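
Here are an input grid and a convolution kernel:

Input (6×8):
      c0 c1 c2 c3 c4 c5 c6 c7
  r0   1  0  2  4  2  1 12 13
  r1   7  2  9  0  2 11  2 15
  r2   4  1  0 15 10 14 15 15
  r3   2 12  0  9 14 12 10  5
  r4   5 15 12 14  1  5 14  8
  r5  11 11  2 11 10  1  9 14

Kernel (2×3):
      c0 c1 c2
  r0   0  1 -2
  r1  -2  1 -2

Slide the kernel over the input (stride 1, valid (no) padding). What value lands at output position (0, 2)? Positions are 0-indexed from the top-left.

-22

The receptive field on the input at this output position is [2 4 2 / 9 0 2]. Elementwise product with the kernel and sum: 4·1 + 2·-2 + 9·-2 + 0·1 + 2·-2.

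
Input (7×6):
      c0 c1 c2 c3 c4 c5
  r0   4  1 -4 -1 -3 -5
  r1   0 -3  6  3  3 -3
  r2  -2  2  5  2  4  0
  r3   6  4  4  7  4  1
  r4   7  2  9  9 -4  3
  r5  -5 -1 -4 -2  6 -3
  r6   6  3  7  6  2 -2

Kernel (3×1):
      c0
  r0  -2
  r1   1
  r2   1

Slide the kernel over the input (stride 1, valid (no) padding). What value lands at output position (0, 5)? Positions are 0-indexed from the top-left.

The receptive field on the input at this output position is [-5 / -3 / 0]. Elementwise product with the kernel and sum: -5·-2 + -3·1 + 0·1.

7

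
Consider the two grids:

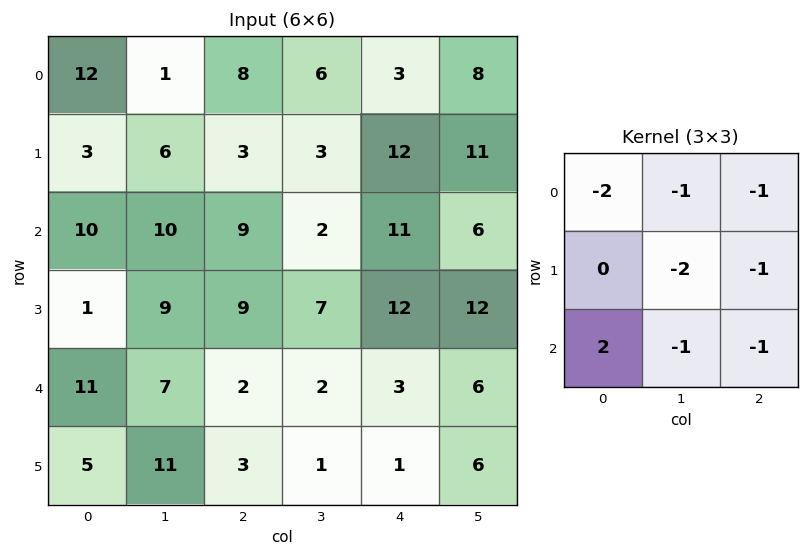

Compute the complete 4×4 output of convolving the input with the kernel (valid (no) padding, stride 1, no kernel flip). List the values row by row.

-47 -16 -38 -71
-60 -36 -37 -67
-53 -46 -58 -62
-40 -22 -40 -55

Output[0,0]: The receptive field on the input at this output position is [12 1 8 / 3 6 3 / 10 10 9]. Elementwise product with the kernel and sum: 12·-2 + 1·-1 + 8·-1 + 6·-2 + 3·-1 + 10·2 + 10·-1 + 9·-1.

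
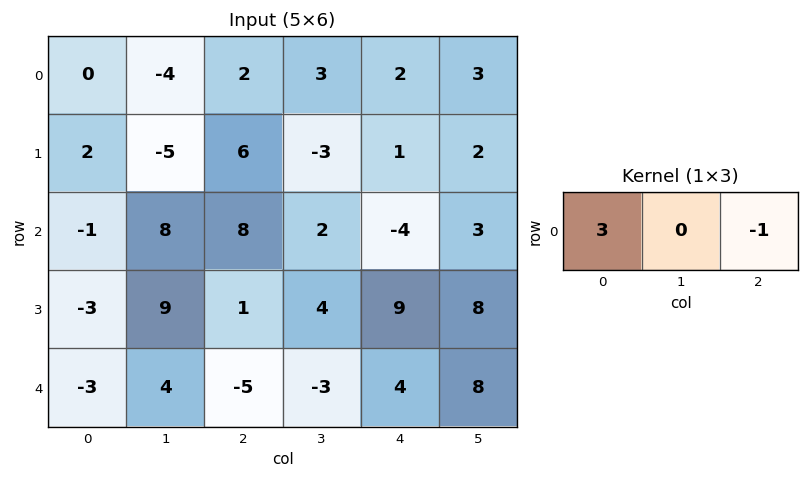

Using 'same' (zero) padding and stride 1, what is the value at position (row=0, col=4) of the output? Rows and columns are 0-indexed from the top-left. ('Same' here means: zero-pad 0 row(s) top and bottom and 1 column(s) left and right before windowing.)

6

The receptive field on the zero-padded input at this output position is [3 2 3]. Elementwise product with the kernel and sum: 3·3 + 3·-1.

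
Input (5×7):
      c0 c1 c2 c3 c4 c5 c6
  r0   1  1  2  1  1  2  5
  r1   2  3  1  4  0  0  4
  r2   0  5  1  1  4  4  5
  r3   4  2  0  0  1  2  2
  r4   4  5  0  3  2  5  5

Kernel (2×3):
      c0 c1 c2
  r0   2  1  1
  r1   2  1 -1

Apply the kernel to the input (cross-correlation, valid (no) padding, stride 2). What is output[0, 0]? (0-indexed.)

11

The receptive field on the input at this output position is [1 1 2 / 2 3 1]. Elementwise product with the kernel and sum: 1·2 + 1·1 + 2·1 + 2·2 + 3·1 + 1·-1.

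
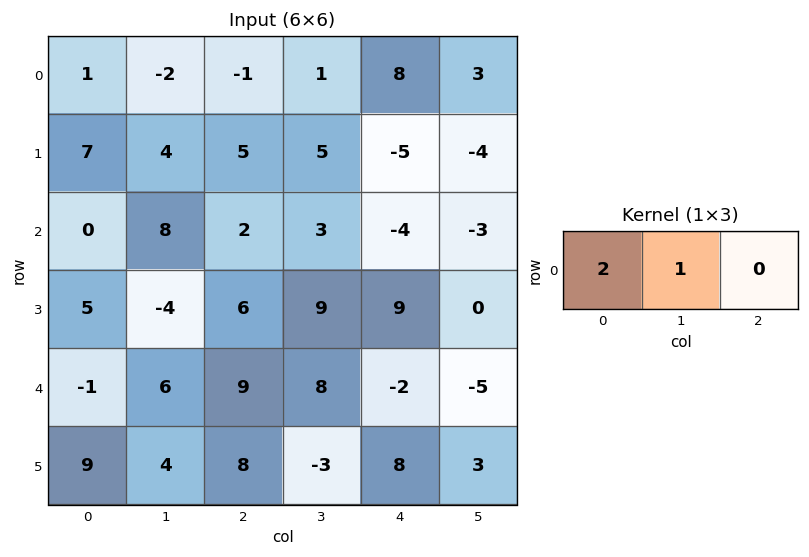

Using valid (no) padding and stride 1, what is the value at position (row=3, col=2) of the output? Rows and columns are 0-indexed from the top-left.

21

The receptive field on the input at this output position is [6 9 9]. Elementwise product with the kernel and sum: 6·2 + 9·1.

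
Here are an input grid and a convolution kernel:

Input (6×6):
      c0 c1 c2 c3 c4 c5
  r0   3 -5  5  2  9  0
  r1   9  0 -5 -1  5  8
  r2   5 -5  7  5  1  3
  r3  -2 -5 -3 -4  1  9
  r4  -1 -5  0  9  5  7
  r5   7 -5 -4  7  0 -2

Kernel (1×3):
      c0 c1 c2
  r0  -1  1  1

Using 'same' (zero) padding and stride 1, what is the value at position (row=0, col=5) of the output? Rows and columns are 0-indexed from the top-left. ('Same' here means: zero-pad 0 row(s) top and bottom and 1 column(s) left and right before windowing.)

-9

The receptive field on the zero-padded input at this output position is [9 0 0]. Elementwise product with the kernel and sum: 9·-1 + 0·1 + 0·1.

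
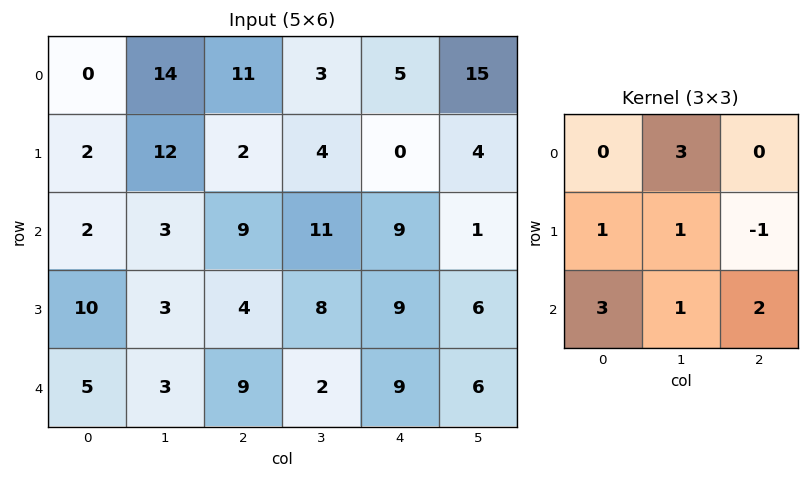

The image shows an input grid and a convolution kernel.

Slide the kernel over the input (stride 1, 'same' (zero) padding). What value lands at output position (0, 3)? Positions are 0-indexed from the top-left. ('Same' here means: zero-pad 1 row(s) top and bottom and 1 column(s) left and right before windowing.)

The receptive field on the zero-padded input at this output position is [0 0 0 / 11 3 5 / 2 4 0]. Elementwise product with the kernel and sum: 0·3 + 11·1 + 3·1 + 5·-1 + 2·3 + 4·1 + 0·2.

19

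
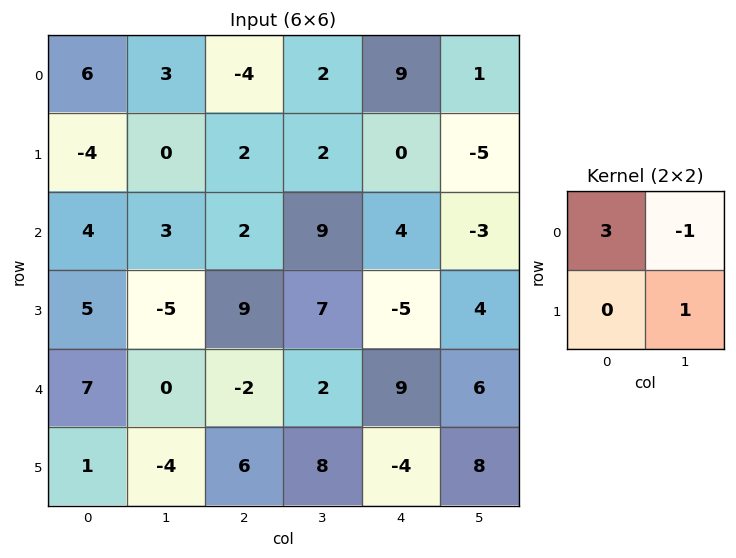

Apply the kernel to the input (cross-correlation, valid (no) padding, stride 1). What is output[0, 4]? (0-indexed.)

The receptive field on the input at this output position is [9 1 / 0 -5]. Elementwise product with the kernel and sum: 9·3 + 1·-1 + -5·1.

21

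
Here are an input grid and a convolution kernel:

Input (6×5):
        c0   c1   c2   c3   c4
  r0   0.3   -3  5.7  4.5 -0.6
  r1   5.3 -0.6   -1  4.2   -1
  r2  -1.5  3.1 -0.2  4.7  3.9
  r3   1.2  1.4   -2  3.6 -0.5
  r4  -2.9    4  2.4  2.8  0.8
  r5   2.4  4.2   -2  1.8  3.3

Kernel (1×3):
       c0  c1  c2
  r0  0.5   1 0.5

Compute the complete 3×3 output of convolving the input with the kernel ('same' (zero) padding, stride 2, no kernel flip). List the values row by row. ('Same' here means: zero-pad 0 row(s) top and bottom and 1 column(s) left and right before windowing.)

Output[0,0]: The receptive field on the zero-padded input at this output position is [0 0.3 -3]. Elementwise product with the kernel and sum: 0·0.5 + 0.3·1 + -3·0.5.
Output[0,1]: The receptive field on the zero-padded input at this output position is [-3 5.7 4.5]. Elementwise product with the kernel and sum: -3·0.5 + 5.7·1 + 4.5·0.5.

-1.2 6.45 1.65
0.05 3.7 6.25
-0.9 5.8 2.2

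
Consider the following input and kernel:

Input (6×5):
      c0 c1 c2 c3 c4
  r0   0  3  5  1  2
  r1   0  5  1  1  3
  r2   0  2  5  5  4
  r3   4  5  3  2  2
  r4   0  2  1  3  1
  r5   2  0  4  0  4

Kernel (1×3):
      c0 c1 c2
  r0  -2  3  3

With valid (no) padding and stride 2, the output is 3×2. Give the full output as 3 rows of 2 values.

24 -1
21 17
9 10

Output[0,0]: The receptive field on the input at this output position is [0 3 5]. Elementwise product with the kernel and sum: 0·-2 + 3·3 + 5·3.
Output[0,1]: The receptive field on the input at this output position is [5 1 2]. Elementwise product with the kernel and sum: 5·-2 + 1·3 + 2·3.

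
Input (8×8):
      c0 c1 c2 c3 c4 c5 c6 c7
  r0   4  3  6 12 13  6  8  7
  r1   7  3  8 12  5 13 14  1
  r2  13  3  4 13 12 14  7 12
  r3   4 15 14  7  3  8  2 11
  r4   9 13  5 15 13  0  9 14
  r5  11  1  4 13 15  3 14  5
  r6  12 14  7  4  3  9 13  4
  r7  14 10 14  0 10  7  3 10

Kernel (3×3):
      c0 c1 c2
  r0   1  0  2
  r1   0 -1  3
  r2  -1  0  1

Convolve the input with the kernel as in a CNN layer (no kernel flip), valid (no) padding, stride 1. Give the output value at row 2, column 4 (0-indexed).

20

The receptive field on the input at this output position is [12 14 7 / 3 8 2 / 13 0 9]. Elementwise product with the kernel and sum: 12·1 + 7·2 + 8·-1 + 2·3 + 13·-1 + 9·1.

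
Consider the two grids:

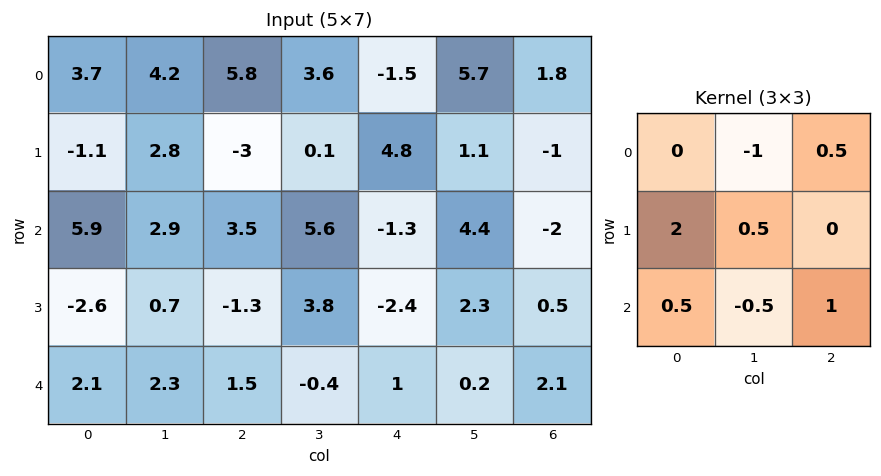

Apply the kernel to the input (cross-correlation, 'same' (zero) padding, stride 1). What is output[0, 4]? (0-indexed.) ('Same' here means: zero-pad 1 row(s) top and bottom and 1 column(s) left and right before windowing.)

5.2

The receptive field on the zero-padded input at this output position is [0 0 0 / 3.6 -1.5 5.7 / 0.1 4.8 1.1]. Elementwise product with the kernel and sum: 0·-1 + 0·0.5 + 3.6·2 + -1.5·0.5 + 0.1·0.5 + 4.8·-0.5 + 1.1·1.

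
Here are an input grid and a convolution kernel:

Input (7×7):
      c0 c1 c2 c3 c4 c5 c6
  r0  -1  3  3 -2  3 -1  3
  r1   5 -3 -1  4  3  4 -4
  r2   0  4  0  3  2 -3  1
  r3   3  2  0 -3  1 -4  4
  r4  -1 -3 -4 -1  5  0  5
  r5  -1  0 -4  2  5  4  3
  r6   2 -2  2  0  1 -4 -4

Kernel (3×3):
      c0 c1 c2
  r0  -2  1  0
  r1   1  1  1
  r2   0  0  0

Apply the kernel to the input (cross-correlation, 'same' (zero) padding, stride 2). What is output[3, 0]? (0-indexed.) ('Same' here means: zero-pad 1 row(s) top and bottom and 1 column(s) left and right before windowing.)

The receptive field on the zero-padded input at this output position is [0 -1 0 / 0 2 -2 / 0 0 0]. Elementwise product with the kernel and sum: 0·-2 + -1·1 + 0·1 + 2·1 + -2·1.

-1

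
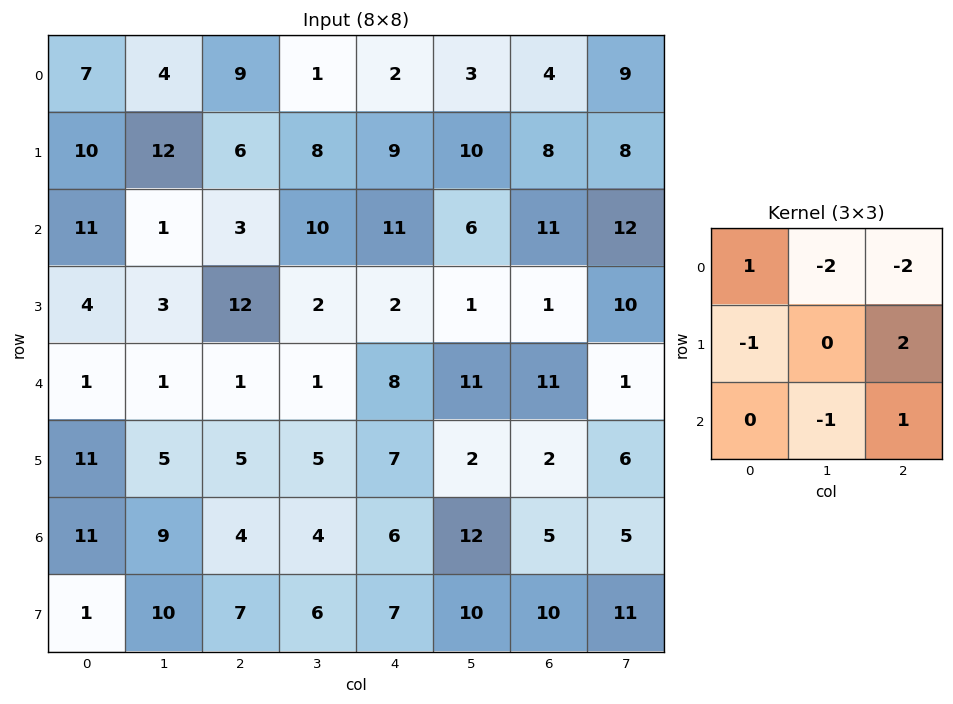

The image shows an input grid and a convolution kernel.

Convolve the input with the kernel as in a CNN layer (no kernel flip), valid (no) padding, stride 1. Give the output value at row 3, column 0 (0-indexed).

-25

The receptive field on the input at this output position is [4 3 12 / 1 1 1 / 11 5 5]. Elementwise product with the kernel and sum: 4·1 + 3·-2 + 12·-2 + 1·-1 + 1·2 + 5·-1 + 5·1.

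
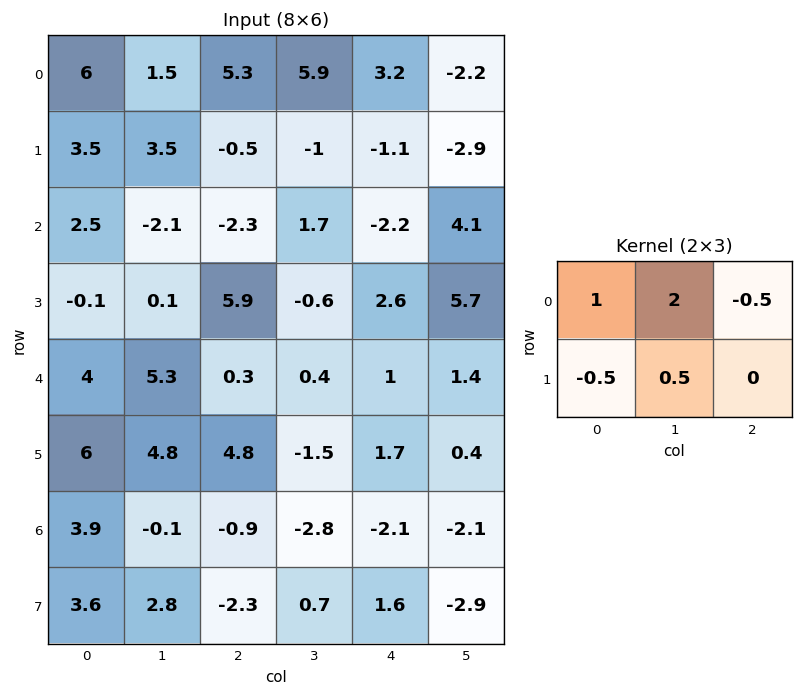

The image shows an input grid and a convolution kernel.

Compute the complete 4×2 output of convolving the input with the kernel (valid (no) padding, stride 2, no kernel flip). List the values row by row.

6.35 15.25
-0.45 -1.05
13.85 -2.55
3.75 -3.95

Output[0,0]: The receptive field on the input at this output position is [6 1.5 5.3 / 3.5 3.5 -0.5]. Elementwise product with the kernel and sum: 6·1 + 1.5·2 + 5.3·-0.5 + 3.5·-0.5 + 3.5·0.5.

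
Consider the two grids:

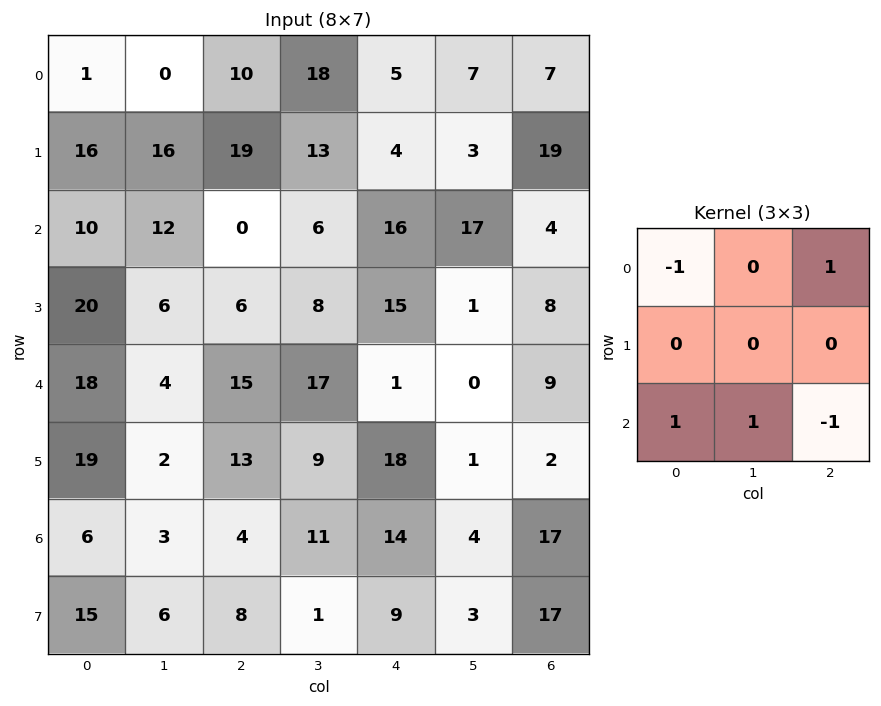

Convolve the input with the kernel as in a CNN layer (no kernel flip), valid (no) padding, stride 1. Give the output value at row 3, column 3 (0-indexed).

The receptive field on the input at this output position is [8 15 1 / 17 1 0 / 9 18 1]. Elementwise product with the kernel and sum: 8·-1 + 1·1 + 9·1 + 18·1 + 1·-1.

19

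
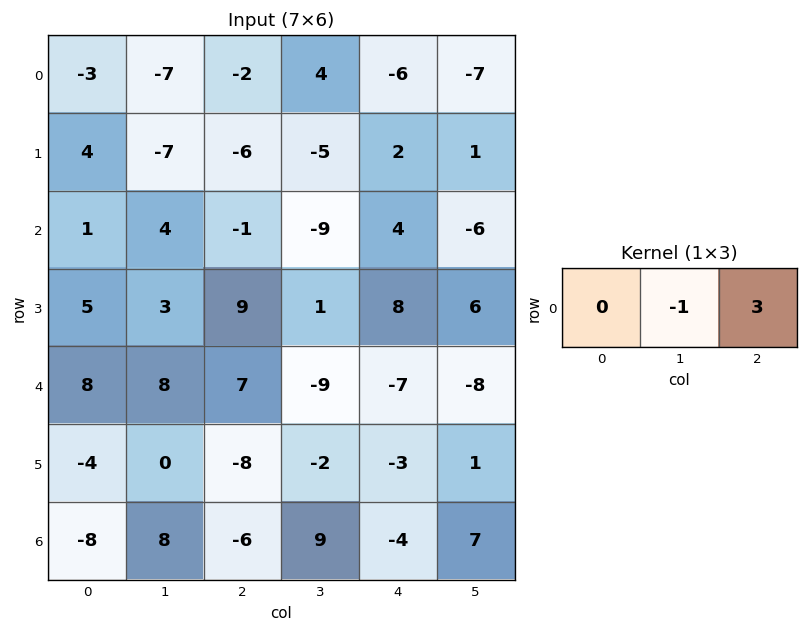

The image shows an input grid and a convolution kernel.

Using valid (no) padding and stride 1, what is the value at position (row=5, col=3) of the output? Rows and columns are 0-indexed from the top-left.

6

The receptive field on the input at this output position is [-2 -3 1]. Elementwise product with the kernel and sum: -3·-1 + 1·3.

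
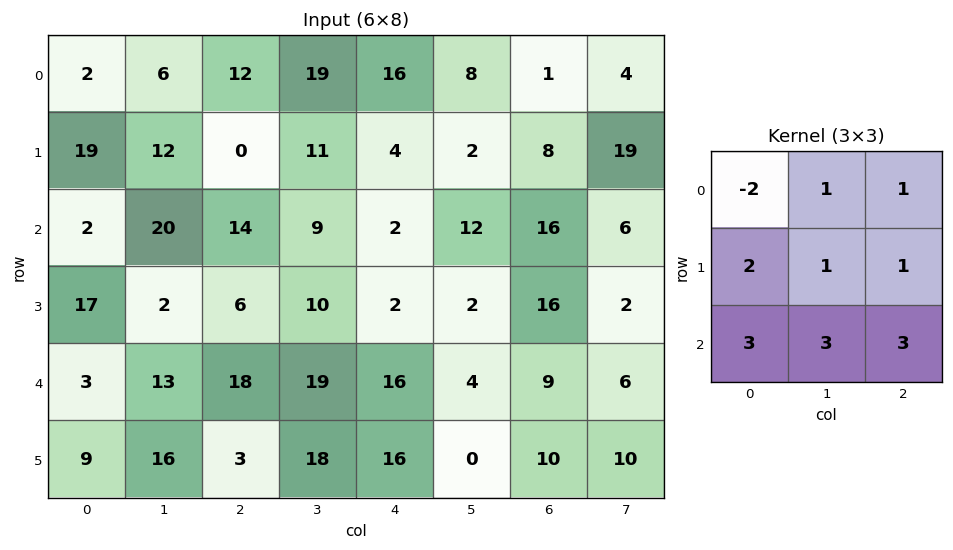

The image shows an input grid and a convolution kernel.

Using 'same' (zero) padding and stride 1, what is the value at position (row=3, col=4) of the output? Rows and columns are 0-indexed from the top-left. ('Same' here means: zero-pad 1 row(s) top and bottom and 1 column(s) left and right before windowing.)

The receptive field on the zero-padded input at this output position is [9 2 12 / 10 2 2 / 19 16 4]. Elementwise product with the kernel and sum: 9·-2 + 2·1 + 12·1 + 10·2 + 2·1 + 2·1 + 19·3 + 16·3 + 4·3.

137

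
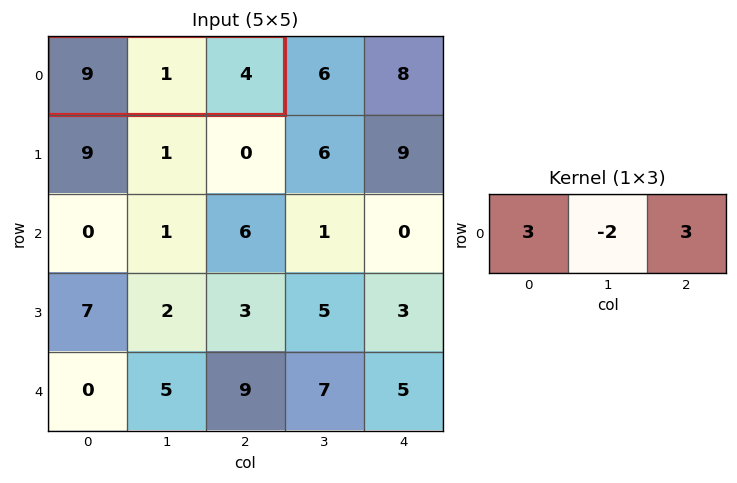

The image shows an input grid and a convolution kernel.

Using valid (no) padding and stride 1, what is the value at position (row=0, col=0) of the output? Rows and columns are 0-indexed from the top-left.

37

The receptive field on the input at this output position is [9 1 4]. Elementwise product with the kernel and sum: 9·3 + 1·-2 + 4·3.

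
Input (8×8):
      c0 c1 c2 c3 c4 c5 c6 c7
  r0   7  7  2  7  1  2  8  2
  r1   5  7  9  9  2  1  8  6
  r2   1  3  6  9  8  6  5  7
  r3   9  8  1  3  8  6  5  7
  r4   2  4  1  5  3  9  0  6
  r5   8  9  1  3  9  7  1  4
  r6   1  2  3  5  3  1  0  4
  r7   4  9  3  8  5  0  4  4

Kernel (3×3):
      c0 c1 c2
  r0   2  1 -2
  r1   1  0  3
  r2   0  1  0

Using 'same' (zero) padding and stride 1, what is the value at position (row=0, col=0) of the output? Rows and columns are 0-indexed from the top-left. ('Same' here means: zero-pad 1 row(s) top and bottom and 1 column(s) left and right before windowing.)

26

The receptive field on the zero-padded input at this output position is [0 0 0 / 0 7 7 / 0 5 7]. Elementwise product with the kernel and sum: 0·2 + 0·1 + 0·-2 + 0·1 + 7·3 + 5·1.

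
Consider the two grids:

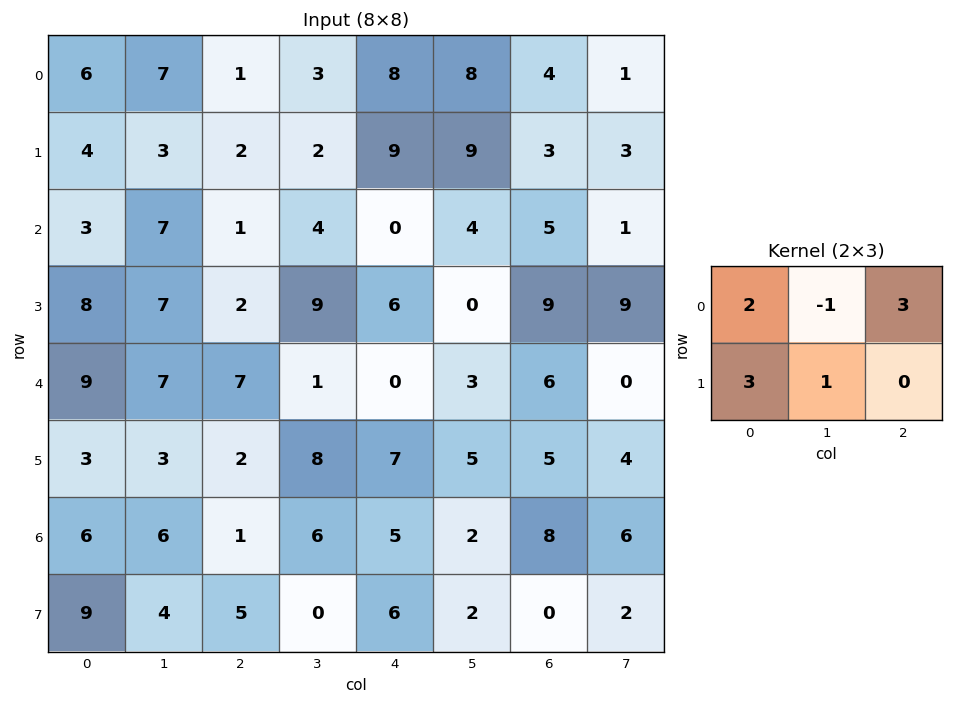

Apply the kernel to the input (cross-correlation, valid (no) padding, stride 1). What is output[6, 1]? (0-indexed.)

46

The receptive field on the input at this output position is [6 1 6 / 4 5 0]. Elementwise product with the kernel and sum: 6·2 + 1·-1 + 6·3 + 4·3 + 5·1.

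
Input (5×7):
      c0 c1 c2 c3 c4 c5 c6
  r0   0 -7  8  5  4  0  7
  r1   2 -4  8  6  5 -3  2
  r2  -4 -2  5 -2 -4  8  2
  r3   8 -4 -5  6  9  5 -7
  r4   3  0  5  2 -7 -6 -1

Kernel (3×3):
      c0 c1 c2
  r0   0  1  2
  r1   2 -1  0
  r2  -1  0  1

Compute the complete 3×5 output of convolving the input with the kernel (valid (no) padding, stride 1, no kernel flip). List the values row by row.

26 2 14 21 33
-7 21 42 -2 -31
30 0 -38 7 31

Output[0,0]: The receptive field on the input at this output position is [0 -7 8 / 2 -4 8 / -4 -2 5]. Elementwise product with the kernel and sum: -7·1 + 8·2 + 2·2 + -4·-1 + -4·-1 + 5·1.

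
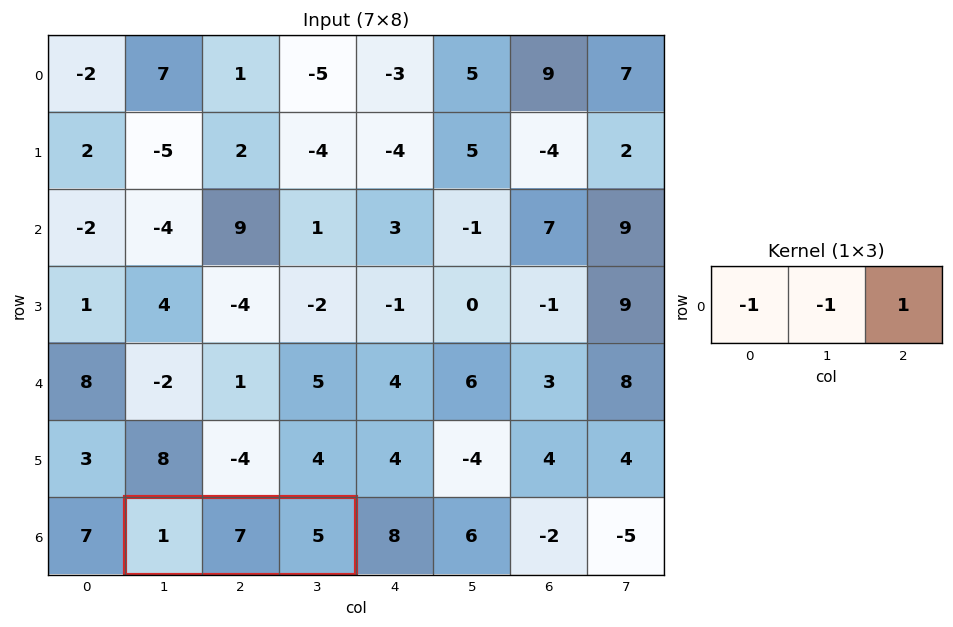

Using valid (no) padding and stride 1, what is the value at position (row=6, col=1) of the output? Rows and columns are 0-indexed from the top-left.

-3

The receptive field on the input at this output position is [1 7 5]. Elementwise product with the kernel and sum: 1·-1 + 7·-1 + 5·1.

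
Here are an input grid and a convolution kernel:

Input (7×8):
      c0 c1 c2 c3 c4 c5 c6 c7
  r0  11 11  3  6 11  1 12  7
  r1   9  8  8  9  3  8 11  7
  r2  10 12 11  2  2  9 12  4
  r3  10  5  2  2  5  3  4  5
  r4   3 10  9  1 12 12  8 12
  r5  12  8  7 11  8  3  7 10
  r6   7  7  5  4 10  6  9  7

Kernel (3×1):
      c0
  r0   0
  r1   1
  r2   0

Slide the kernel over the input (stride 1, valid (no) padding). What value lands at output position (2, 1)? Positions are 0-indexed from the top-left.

5

The receptive field on the input at this output position is [12 / 5 / 10]. Elementwise product with the kernel and sum: 5·1.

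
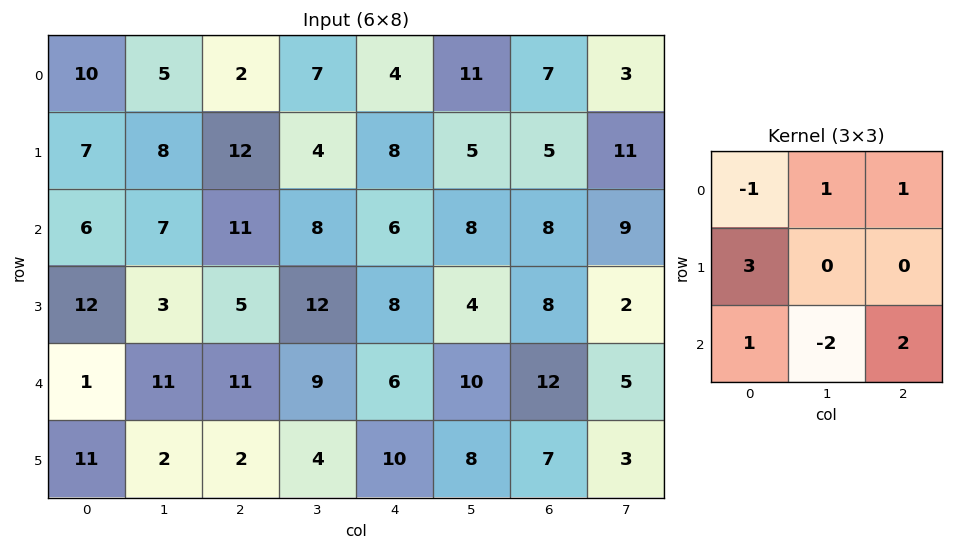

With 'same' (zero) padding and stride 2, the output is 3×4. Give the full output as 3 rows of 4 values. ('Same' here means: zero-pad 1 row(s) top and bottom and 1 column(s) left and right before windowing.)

2 7 19 50
-3 46 37 27
-3 53 27 36

Output[0,0]: The receptive field on the zero-padded input at this output position is [0 0 0 / 0 10 5 / 0 7 8]. Elementwise product with the kernel and sum: 0·-1 + 0·1 + 0·1 + 0·3 + 0·1 + 7·-2 + 8·2.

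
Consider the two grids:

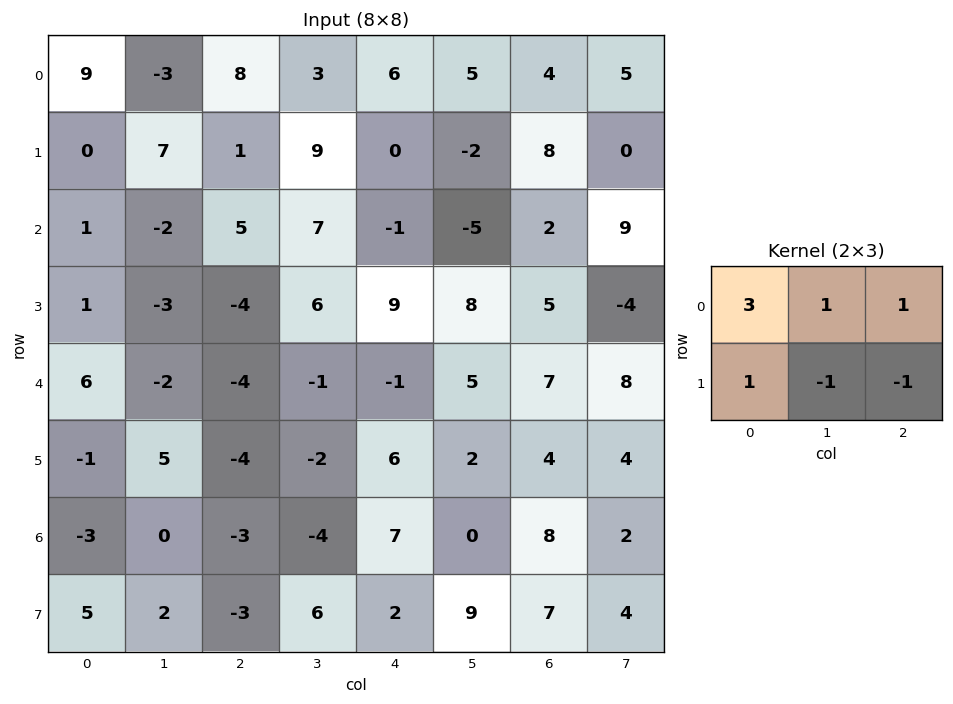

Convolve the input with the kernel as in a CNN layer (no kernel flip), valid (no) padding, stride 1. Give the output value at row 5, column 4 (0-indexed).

23

The receptive field on the input at this output position is [6 2 4 / 7 0 8]. Elementwise product with the kernel and sum: 6·3 + 2·1 + 4·1 + 7·1 + 0·-1 + 8·-1.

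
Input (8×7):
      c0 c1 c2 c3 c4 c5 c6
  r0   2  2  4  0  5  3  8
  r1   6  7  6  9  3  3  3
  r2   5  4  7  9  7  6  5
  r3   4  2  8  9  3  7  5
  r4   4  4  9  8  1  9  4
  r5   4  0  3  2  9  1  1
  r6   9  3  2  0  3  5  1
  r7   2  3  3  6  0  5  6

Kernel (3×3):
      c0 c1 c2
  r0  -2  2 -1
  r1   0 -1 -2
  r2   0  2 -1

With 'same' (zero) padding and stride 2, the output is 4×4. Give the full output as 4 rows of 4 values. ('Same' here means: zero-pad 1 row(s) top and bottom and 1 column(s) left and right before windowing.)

-1 -1 -8 -2
-2 -29 -35 5
2 -18 -21 -6
-6 2 -5 11

Output[0,0]: The receptive field on the zero-padded input at this output position is [0 0 0 / 0 2 2 / 0 6 7]. Elementwise product with the kernel and sum: 0·-2 + 0·2 + 0·-1 + 2·-1 + 2·-2 + 6·2 + 7·-1.
Output[0,1]: The receptive field on the zero-padded input at this output position is [0 0 0 / 2 4 0 / 7 6 9]. Elementwise product with the kernel and sum: 0·-2 + 0·2 + 0·-1 + 4·-1 + 0·-2 + 6·2 + 9·-1.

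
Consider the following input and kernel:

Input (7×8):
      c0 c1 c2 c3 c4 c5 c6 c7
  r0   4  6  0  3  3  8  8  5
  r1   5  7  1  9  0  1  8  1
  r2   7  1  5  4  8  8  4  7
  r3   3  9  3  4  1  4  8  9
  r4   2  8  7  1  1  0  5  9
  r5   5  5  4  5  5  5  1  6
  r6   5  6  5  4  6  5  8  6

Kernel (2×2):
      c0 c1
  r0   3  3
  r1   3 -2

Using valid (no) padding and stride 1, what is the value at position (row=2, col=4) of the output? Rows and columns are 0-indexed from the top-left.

The receptive field on the input at this output position is [8 8 / 1 4]. Elementwise product with the kernel and sum: 8·3 + 8·3 + 1·3 + 4·-2.

43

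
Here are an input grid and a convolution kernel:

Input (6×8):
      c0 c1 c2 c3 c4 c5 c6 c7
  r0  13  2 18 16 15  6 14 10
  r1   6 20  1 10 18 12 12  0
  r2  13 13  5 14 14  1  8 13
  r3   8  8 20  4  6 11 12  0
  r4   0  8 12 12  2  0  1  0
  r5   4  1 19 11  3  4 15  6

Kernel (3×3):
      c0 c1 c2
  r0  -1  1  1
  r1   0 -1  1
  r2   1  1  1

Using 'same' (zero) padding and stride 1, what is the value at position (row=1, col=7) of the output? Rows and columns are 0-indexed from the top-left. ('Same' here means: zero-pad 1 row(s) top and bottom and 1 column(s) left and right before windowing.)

17

The receptive field on the zero-padded input at this output position is [14 10 0 / 12 0 0 / 8 13 0]. Elementwise product with the kernel and sum: 14·-1 + 10·1 + 0·1 + 0·-1 + 0·1 + 8·1 + 13·1 + 0·1.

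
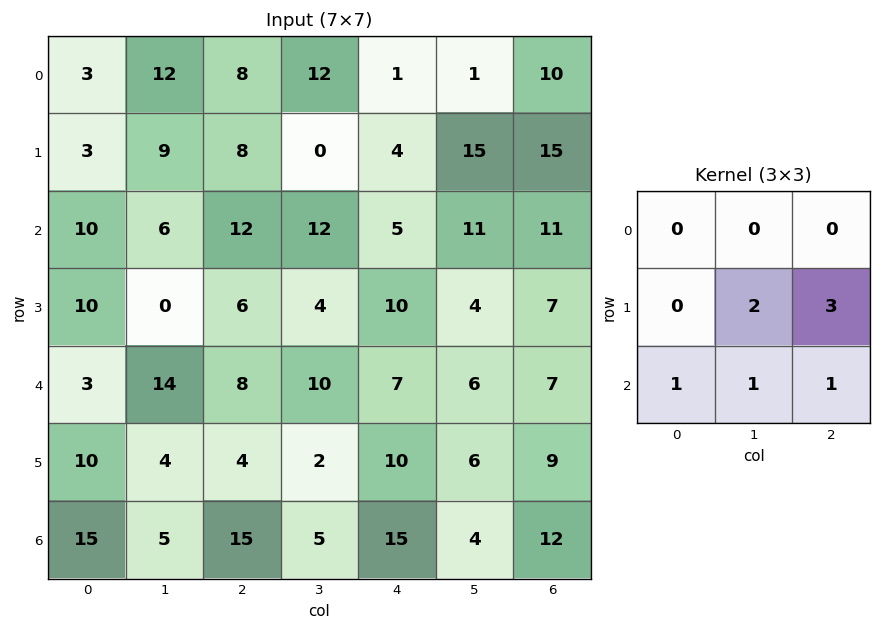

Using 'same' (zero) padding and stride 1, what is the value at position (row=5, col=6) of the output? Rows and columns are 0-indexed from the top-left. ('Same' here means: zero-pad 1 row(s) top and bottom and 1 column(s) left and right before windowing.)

The receptive field on the zero-padded input at this output position is [6 7 0 / 6 9 0 / 4 12 0]. Elementwise product with the kernel and sum: 9·2 + 0·3 + 4·1 + 12·1 + 0·1.

34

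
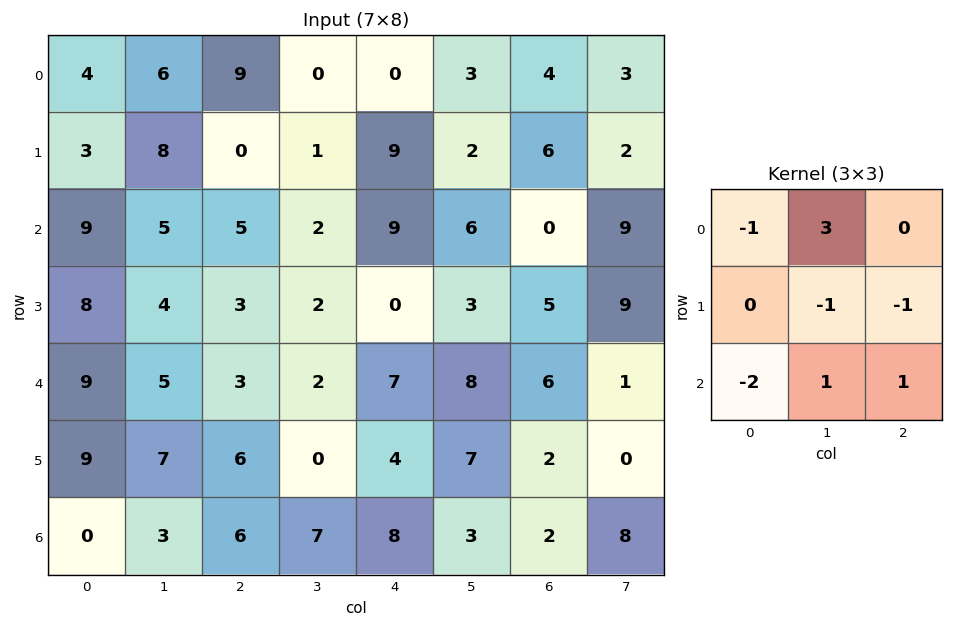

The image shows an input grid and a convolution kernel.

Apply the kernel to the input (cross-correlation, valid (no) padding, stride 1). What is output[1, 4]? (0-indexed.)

-1

The receptive field on the input at this output position is [9 2 6 / 9 6 0 / 0 3 5]. Elementwise product with the kernel and sum: 9·-1 + 2·3 + 6·-1 + 0·-1 + 0·-2 + 3·1 + 5·1.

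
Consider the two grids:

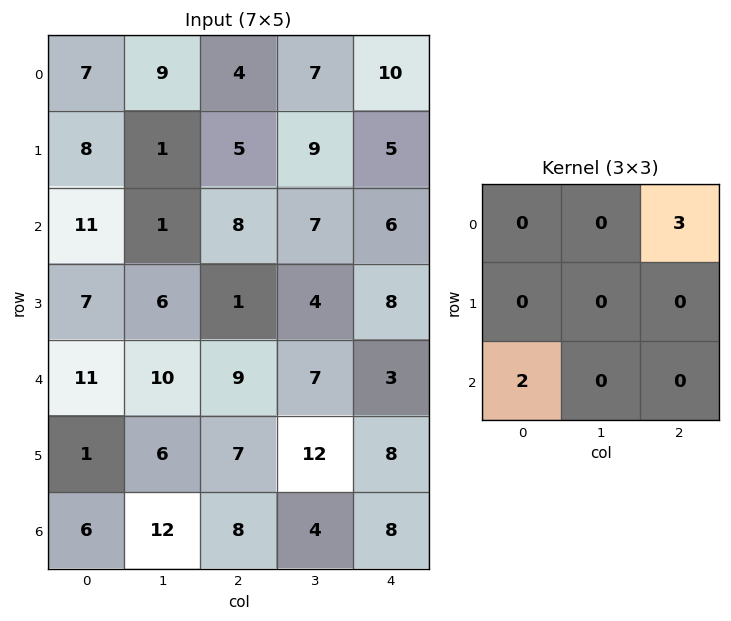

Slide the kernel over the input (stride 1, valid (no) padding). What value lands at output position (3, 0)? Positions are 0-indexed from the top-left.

The receptive field on the input at this output position is [7 6 1 / 11 10 9 / 1 6 7]. Elementwise product with the kernel and sum: 1·3 + 1·2.

5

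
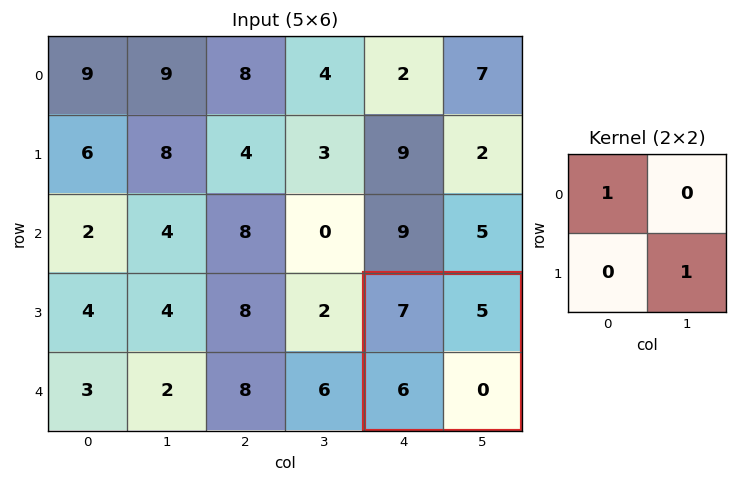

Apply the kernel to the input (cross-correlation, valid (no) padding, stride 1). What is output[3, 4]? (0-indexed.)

7

The receptive field on the input at this output position is [7 5 / 6 0]. Elementwise product with the kernel and sum: 7·1 + 0·1.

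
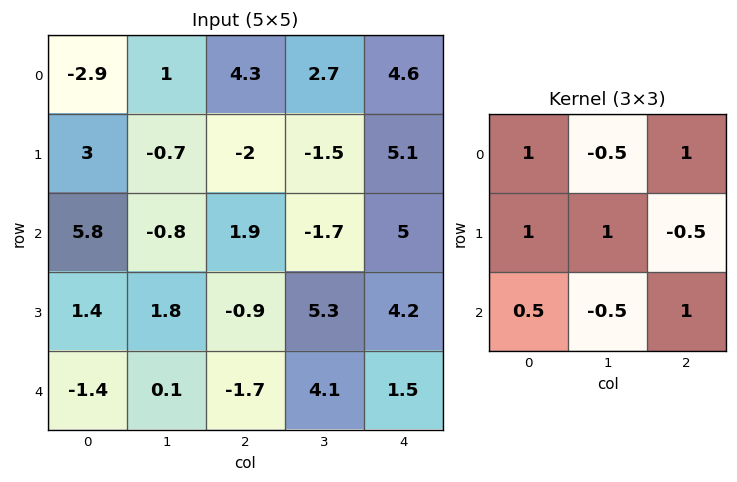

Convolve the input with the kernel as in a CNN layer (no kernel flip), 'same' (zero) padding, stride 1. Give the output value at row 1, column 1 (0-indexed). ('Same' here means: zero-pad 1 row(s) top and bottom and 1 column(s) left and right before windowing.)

The receptive field on the zero-padded input at this output position is [-2.9 1 4.3 / 3 -0.7 -2 / 5.8 -0.8 1.9]. Elementwise product with the kernel and sum: -2.9·1 + 1·-0.5 + 4.3·1 + 3·1 + -0.7·1 + -2·-0.5 + 5.8·0.5 + -0.8·-0.5 + 1.9·1.

9.4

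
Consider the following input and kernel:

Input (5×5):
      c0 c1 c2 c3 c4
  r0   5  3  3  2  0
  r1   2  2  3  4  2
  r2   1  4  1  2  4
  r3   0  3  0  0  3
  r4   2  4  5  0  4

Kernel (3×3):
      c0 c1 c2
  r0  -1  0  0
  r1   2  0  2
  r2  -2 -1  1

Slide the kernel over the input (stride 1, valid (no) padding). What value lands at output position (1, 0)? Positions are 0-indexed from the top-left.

-1

The receptive field on the input at this output position is [2 2 3 / 1 4 1 / 0 3 0]. Elementwise product with the kernel and sum: 2·-1 + 1·2 + 1·2 + 0·-2 + 3·-1 + 0·1.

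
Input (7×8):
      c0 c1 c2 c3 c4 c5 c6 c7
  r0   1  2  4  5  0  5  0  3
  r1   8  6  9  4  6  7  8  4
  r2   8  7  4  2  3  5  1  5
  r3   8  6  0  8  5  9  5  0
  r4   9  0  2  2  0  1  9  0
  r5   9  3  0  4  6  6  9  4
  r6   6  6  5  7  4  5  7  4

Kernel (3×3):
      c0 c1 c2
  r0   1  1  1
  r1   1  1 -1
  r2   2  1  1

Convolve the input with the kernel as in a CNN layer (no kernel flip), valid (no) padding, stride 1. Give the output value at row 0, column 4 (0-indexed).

22

The receptive field on the input at this output position is [0 5 0 / 6 7 8 / 3 5 1]. Elementwise product with the kernel and sum: 0·1 + 5·1 + 0·1 + 6·1 + 7·1 + 8·-1 + 3·2 + 5·1 + 1·1.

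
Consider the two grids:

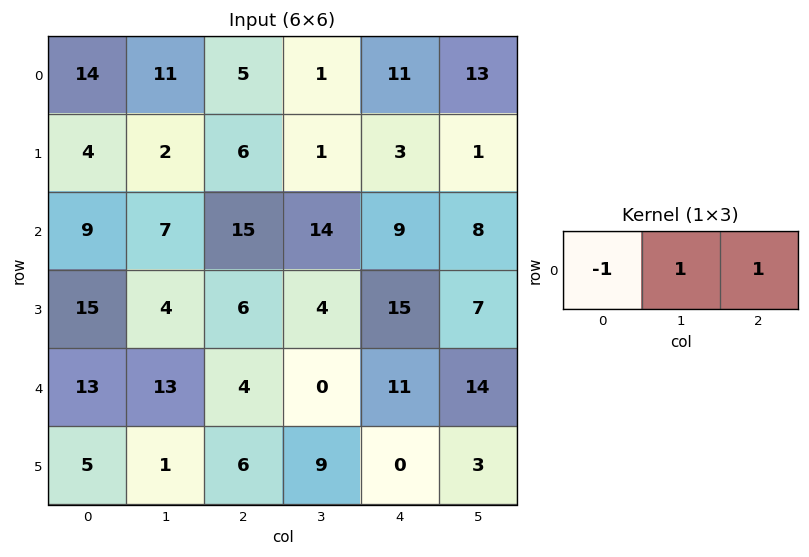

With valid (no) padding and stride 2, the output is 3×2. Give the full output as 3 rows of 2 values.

Output[0,0]: The receptive field on the input at this output position is [14 11 5]. Elementwise product with the kernel and sum: 14·-1 + 11·1 + 5·1.
Output[0,1]: The receptive field on the input at this output position is [5 1 11]. Elementwise product with the kernel and sum: 5·-1 + 1·1 + 11·1.

2 7
13 8
4 7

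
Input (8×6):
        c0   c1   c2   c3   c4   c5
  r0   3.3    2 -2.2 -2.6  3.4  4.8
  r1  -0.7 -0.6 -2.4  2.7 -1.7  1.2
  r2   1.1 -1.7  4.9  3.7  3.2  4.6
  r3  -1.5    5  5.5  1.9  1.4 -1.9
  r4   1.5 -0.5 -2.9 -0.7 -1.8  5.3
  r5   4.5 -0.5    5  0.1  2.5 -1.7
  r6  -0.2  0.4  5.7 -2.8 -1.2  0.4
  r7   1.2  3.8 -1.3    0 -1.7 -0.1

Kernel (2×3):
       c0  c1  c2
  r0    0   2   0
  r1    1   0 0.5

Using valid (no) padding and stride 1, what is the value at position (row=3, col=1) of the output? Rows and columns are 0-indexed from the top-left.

10.15

The receptive field on the input at this output position is [5 5.5 1.9 / -0.5 -2.9 -0.7]. Elementwise product with the kernel and sum: 5.5·2 + -0.5·1 + -0.7·0.5.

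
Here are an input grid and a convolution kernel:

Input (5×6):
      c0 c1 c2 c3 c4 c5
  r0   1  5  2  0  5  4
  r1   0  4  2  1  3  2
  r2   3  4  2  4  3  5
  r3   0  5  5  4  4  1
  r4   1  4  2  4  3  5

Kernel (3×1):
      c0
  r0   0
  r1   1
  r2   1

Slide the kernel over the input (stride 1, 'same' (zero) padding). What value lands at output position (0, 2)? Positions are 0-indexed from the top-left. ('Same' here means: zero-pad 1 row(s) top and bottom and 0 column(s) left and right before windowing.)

The receptive field on the zero-padded input at this output position is [0 / 2 / 2]. Elementwise product with the kernel and sum: 2·1 + 2·1.

4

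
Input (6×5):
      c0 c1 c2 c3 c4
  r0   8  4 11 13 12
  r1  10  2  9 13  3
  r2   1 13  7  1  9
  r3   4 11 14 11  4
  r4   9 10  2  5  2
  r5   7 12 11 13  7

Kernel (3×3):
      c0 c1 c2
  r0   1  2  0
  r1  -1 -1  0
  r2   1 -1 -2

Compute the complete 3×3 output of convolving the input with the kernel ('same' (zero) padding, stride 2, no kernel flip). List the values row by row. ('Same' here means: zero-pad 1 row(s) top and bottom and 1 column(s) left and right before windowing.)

-22 -48 -15
-7 -25 16
-32 2 18

Output[0,0]: The receptive field on the zero-padded input at this output position is [0 0 0 / 0 8 4 / 0 10 2]. Elementwise product with the kernel and sum: 0·1 + 0·2 + 0·-1 + 8·-1 + 0·1 + 10·-1 + 2·-2.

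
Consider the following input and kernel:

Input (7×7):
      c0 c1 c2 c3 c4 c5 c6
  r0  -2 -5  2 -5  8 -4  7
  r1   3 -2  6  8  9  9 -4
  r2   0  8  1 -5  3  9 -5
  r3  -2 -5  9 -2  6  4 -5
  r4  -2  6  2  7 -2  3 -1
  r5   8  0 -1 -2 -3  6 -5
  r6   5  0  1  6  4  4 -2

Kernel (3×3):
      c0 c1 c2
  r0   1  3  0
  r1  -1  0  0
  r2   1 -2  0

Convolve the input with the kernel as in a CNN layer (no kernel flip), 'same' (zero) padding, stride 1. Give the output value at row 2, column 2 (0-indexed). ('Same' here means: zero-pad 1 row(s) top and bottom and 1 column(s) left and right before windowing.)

The receptive field on the zero-padded input at this output position is [-2 6 8 / 8 1 -5 / -5 9 -2]. Elementwise product with the kernel and sum: -2·1 + 6·3 + 8·-1 + -5·1 + 9·-2.

-15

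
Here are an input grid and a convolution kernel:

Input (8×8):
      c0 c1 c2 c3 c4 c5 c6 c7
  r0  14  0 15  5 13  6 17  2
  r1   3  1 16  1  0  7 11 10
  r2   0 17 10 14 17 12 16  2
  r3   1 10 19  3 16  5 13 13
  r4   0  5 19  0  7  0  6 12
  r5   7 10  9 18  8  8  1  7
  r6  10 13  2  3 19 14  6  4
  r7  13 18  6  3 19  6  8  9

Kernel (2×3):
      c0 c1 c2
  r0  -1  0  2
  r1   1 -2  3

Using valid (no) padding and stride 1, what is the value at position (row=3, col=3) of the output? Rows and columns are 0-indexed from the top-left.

-7

The receptive field on the input at this output position is [3 16 5 / 0 7 0]. Elementwise product with the kernel and sum: 3·-1 + 5·2 + 0·1 + 7·-2 + 0·3.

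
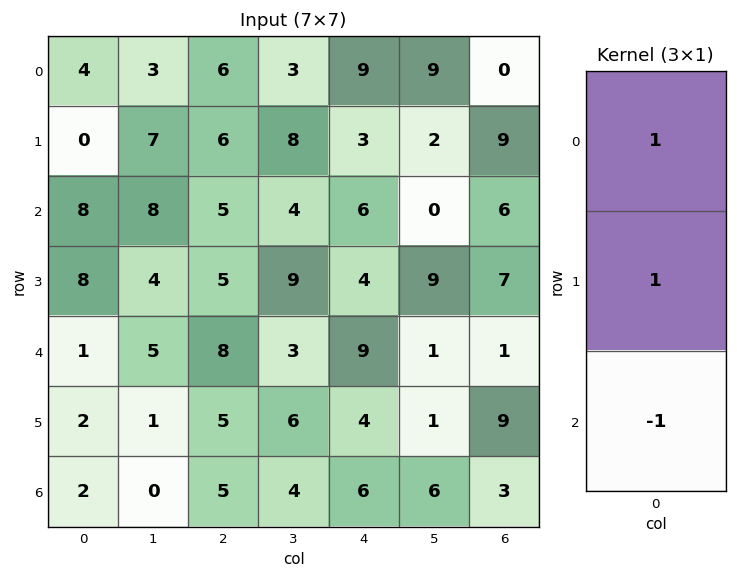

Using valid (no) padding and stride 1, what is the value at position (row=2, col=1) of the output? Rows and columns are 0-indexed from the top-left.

The receptive field on the input at this output position is [8 / 4 / 5]. Elementwise product with the kernel and sum: 8·1 + 4·1 + 5·-1.

7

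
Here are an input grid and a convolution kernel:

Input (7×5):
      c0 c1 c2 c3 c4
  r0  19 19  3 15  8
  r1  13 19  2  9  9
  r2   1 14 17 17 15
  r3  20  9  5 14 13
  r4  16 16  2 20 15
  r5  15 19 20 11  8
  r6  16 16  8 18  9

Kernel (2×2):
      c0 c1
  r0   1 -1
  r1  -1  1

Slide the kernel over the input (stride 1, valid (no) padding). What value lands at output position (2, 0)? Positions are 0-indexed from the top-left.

-24

The receptive field on the input at this output position is [1 14 / 20 9]. Elementwise product with the kernel and sum: 1·1 + 14·-1 + 20·-1 + 9·1.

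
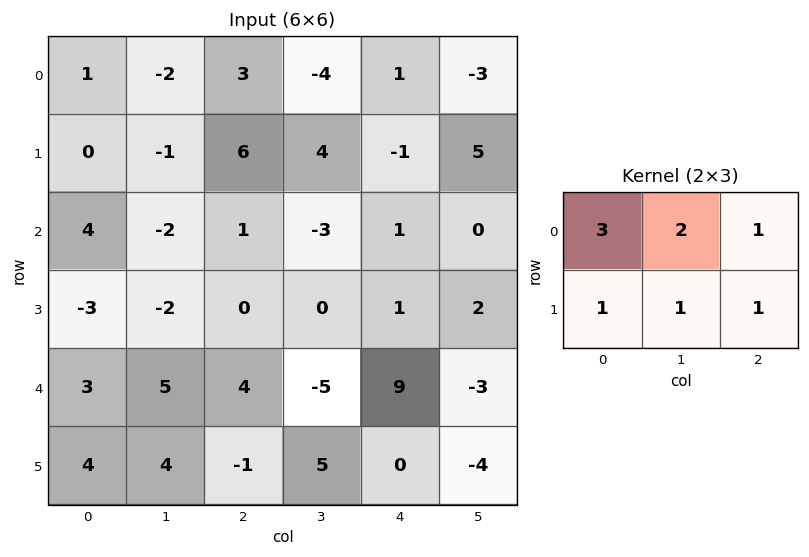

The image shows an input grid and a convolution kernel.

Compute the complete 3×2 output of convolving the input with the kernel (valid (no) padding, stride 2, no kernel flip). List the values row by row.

7 11
4 -1
30 15

Output[0,0]: The receptive field on the input at this output position is [1 -2 3 / 0 -1 6]. Elementwise product with the kernel and sum: 1·3 + -2·2 + 3·1 + 0·1 + -1·1 + 6·1.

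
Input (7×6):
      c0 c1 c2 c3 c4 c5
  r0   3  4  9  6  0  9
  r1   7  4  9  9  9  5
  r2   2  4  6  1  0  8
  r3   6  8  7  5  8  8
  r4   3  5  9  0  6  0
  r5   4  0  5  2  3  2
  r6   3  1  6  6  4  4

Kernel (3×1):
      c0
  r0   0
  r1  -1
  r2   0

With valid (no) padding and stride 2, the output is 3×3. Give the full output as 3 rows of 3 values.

Output[0,0]: The receptive field on the input at this output position is [3 / 7 / 2]. Elementwise product with the kernel and sum: 7·-1.
Output[0,1]: The receptive field on the input at this output position is [9 / 9 / 6]. Elementwise product with the kernel and sum: 9·-1.

-7 -9 -9
-6 -7 -8
-4 -5 -3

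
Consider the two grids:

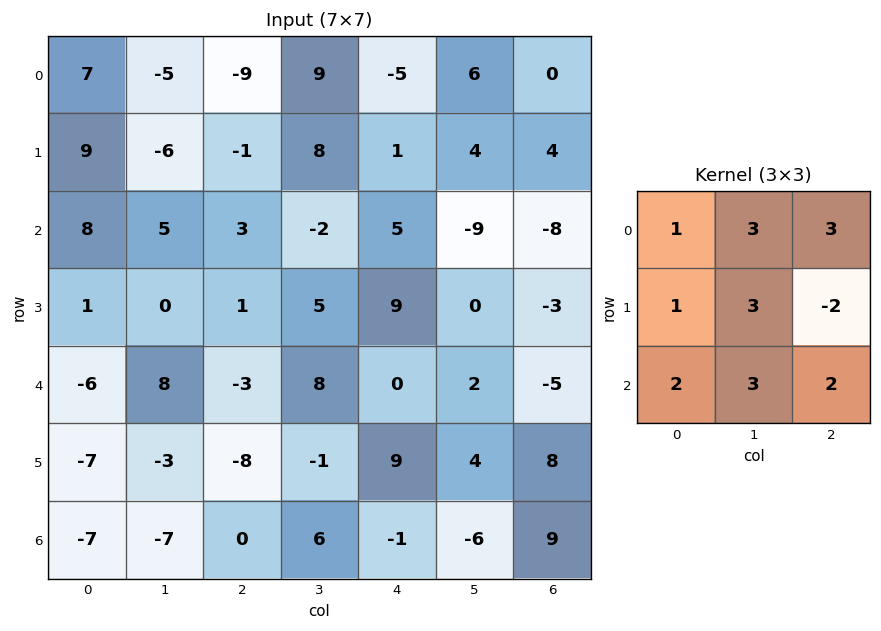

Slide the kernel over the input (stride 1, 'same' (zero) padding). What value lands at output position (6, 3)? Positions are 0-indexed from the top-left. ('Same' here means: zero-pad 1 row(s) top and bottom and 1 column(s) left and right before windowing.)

The receptive field on the zero-padded input at this output position is [-8 -1 9 / 0 6 -1 / 0 0 0]. Elementwise product with the kernel and sum: -8·1 + -1·3 + 9·3 + 0·1 + 6·3 + -1·-2 + 0·2 + 0·3 + 0·2.

36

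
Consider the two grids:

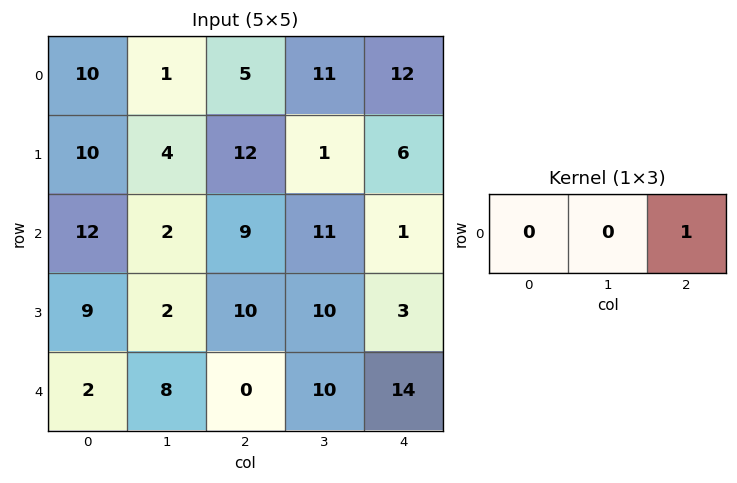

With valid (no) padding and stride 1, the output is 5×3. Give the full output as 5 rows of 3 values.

Output[0,0]: The receptive field on the input at this output position is [10 1 5]. Elementwise product with the kernel and sum: 5·1.

5 11 12
12 1 6
9 11 1
10 10 3
0 10 14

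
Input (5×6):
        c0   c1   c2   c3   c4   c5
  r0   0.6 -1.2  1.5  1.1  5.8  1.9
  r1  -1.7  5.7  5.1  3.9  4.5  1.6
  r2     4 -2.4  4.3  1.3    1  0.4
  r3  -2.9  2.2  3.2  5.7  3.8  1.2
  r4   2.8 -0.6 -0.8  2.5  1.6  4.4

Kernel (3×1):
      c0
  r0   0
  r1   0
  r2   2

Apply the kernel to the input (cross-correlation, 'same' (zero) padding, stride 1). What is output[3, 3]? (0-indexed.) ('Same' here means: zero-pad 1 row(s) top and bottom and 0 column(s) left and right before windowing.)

5

The receptive field on the zero-padded input at this output position is [1.3 / 5.7 / 2.5]. Elementwise product with the kernel and sum: 2.5·2.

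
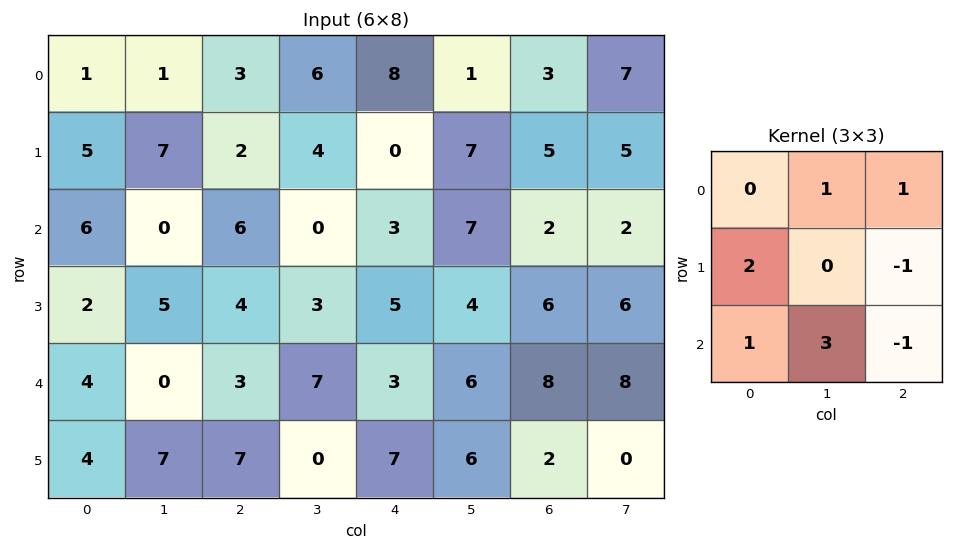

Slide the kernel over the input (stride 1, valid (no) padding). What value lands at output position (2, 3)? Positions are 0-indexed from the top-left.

The receptive field on the input at this output position is [0 3 7 / 3 5 4 / 7 3 6]. Elementwise product with the kernel and sum: 3·1 + 7·1 + 3·2 + 4·-1 + 7·1 + 3·3 + 6·-1.

22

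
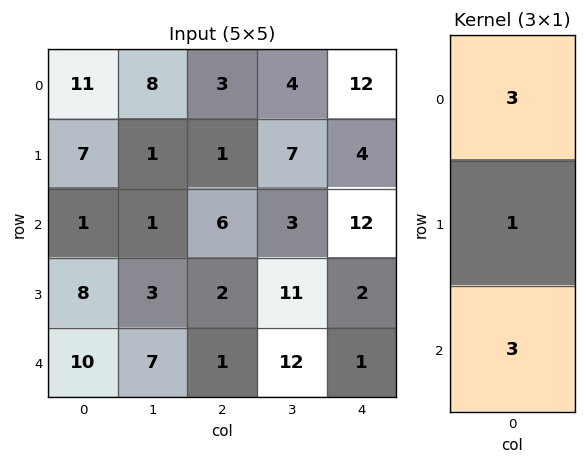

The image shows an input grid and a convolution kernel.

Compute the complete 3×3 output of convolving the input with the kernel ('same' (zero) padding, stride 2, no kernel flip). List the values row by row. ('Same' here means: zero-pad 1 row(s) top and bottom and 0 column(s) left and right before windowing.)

Output[0,0]: The receptive field on the zero-padded input at this output position is [0 / 11 / 7]. Elementwise product with the kernel and sum: 0·3 + 11·1 + 7·3.

32 6 24
46 15 30
34 7 7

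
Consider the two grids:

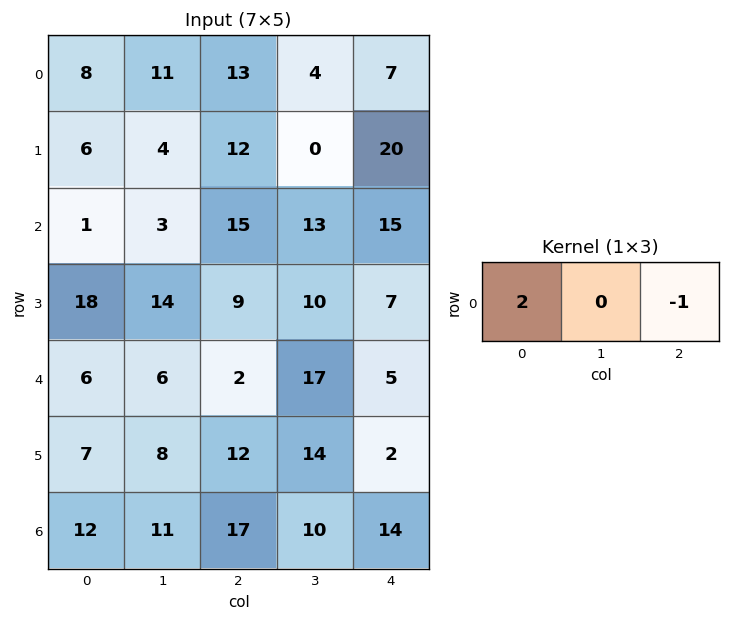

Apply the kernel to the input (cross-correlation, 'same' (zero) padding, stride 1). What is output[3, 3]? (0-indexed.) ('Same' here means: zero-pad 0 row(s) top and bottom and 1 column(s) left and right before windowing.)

The receptive field on the zero-padded input at this output position is [9 10 7]. Elementwise product with the kernel and sum: 9·2 + 7·-1.

11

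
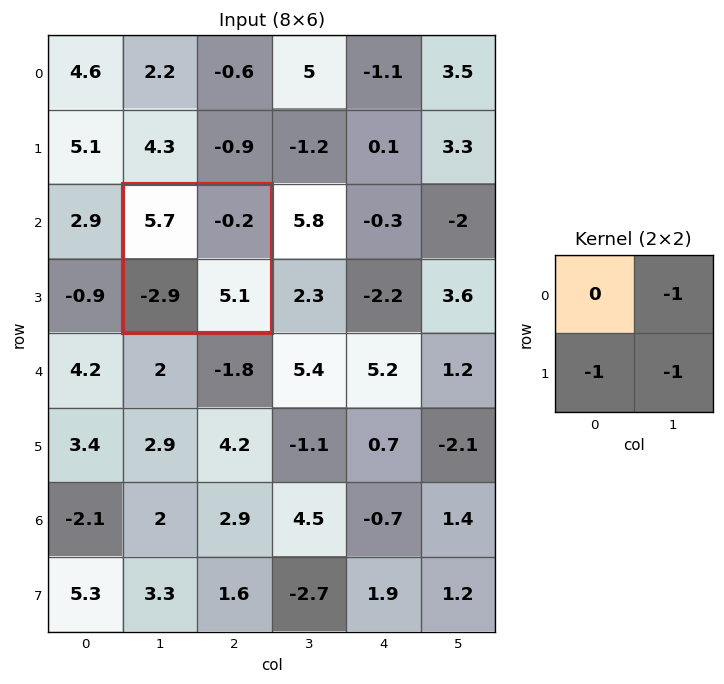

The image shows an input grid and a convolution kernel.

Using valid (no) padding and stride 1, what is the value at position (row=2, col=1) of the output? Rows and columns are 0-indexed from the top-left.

-2

The receptive field on the input at this output position is [5.7 -0.2 / -2.9 5.1]. Elementwise product with the kernel and sum: -0.2·-1 + -2.9·-1 + 5.1·-1.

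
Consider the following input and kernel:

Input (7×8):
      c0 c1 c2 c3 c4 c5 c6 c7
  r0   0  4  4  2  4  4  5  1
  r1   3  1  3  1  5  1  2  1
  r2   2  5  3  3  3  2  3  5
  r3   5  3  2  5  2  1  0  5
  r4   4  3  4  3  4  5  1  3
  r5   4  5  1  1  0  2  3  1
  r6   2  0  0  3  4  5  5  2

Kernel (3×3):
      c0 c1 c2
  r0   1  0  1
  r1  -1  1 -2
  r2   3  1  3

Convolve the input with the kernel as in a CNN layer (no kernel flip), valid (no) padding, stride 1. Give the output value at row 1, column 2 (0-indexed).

19

The receptive field on the input at this output position is [3 1 5 / 3 3 3 / 2 5 2]. Elementwise product with the kernel and sum: 3·1 + 5·1 + 3·-1 + 3·1 + 3·-2 + 2·3 + 5·1 + 2·3.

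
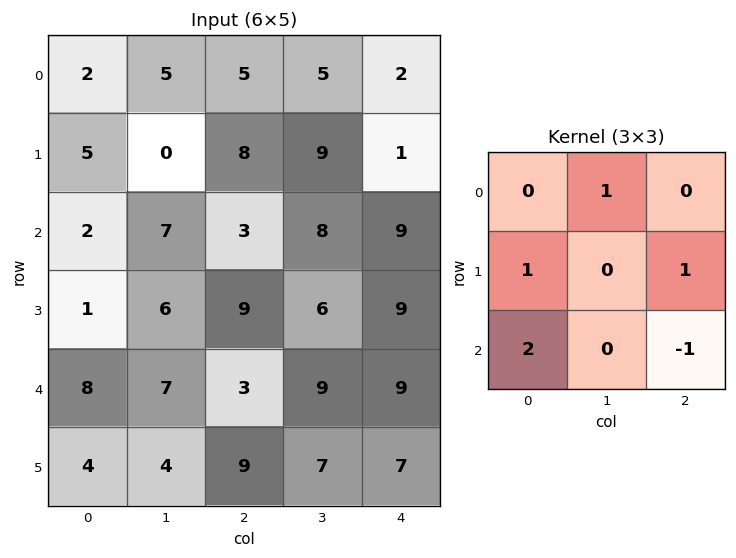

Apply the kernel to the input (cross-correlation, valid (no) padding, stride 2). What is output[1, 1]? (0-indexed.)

23

The receptive field on the input at this output position is [3 8 9 / 9 6 9 / 3 9 9]. Elementwise product with the kernel and sum: 8·1 + 9·1 + 9·1 + 3·2 + 9·-1.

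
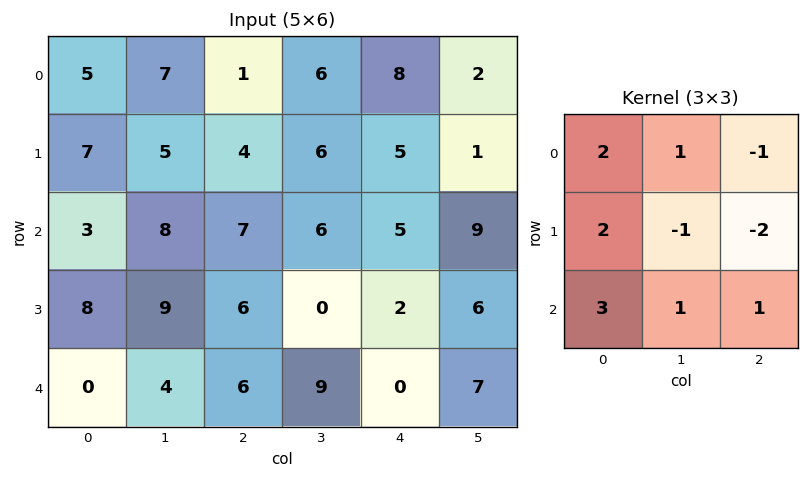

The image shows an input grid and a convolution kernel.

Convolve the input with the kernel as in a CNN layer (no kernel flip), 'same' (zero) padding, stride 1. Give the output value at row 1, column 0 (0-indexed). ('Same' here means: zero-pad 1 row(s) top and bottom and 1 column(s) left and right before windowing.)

-8

The receptive field on the zero-padded input at this output position is [0 5 7 / 0 7 5 / 0 3 8]. Elementwise product with the kernel and sum: 0·2 + 5·1 + 7·-1 + 0·2 + 7·-1 + 5·-2 + 0·3 + 3·1 + 8·1.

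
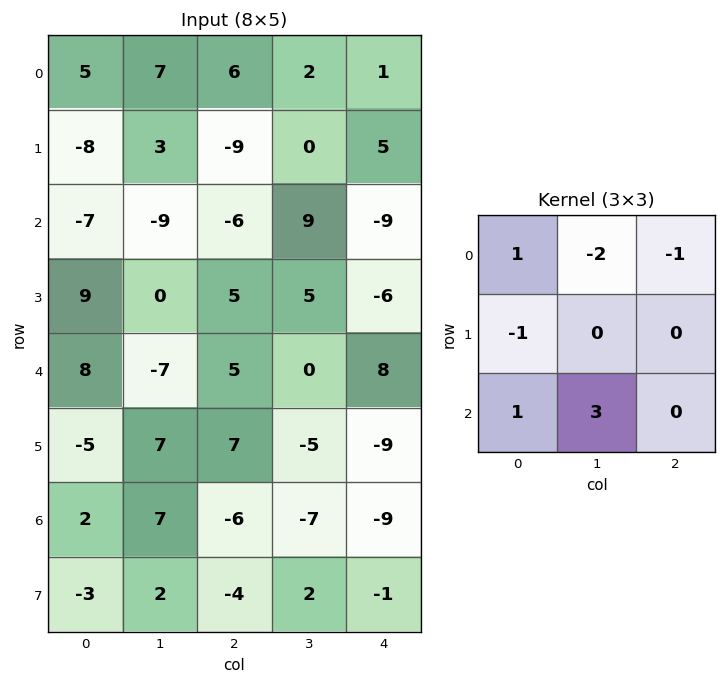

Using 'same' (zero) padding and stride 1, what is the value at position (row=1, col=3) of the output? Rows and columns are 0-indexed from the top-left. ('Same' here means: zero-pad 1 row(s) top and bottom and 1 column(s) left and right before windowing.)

The receptive field on the zero-padded input at this output position is [6 2 1 / -9 0 5 / -6 9 -9]. Elementwise product with the kernel and sum: 6·1 + 2·-2 + 1·-1 + -9·-1 + -6·1 + 9·3.

31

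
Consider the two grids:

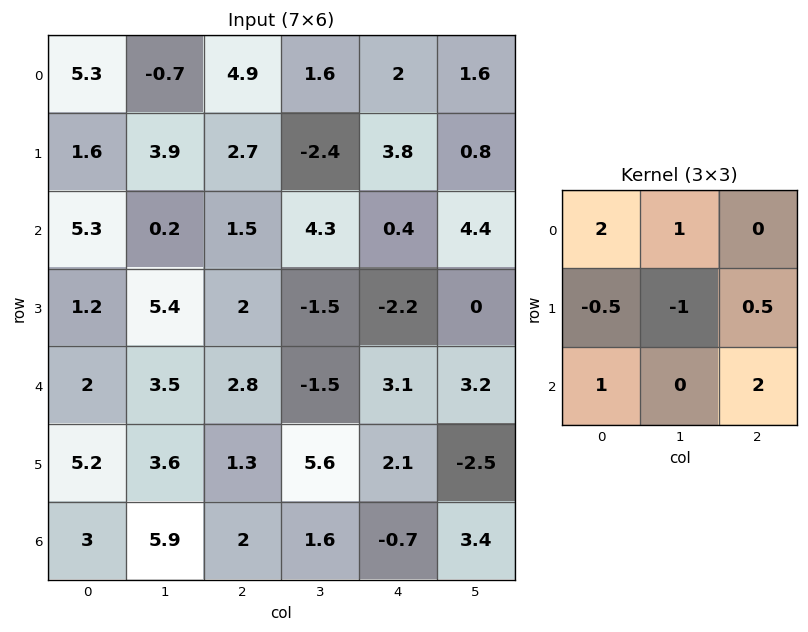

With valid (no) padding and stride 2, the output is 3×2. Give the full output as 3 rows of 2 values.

Output[0,0]: The receptive field on the input at this output position is [5.3 -0.7 4.9 / 1.6 3.9 2.7 / 5.3 0.2 1.5]. Elementwise product with the kernel and sum: 5.3·2 + -0.7·1 + 1.6·-0.5 + 3.9·-1 + 2.7·0.5 + 5.3·1 + 1.5·2.
Output[0,1]: The receptive field on the input at this output position is [4.9 1.6 2 / 2.7 -2.4 3.8 / 1.5 4.3 0.4]. Elementwise product with the kernel and sum: 4.9·2 + 1.6·1 + 2.7·-0.5 + -2.4·-1 + 3.8·0.5 + 1.5·1 + 0.4·2.

14.85 16.65
13.4 15.7
8.95 -0.5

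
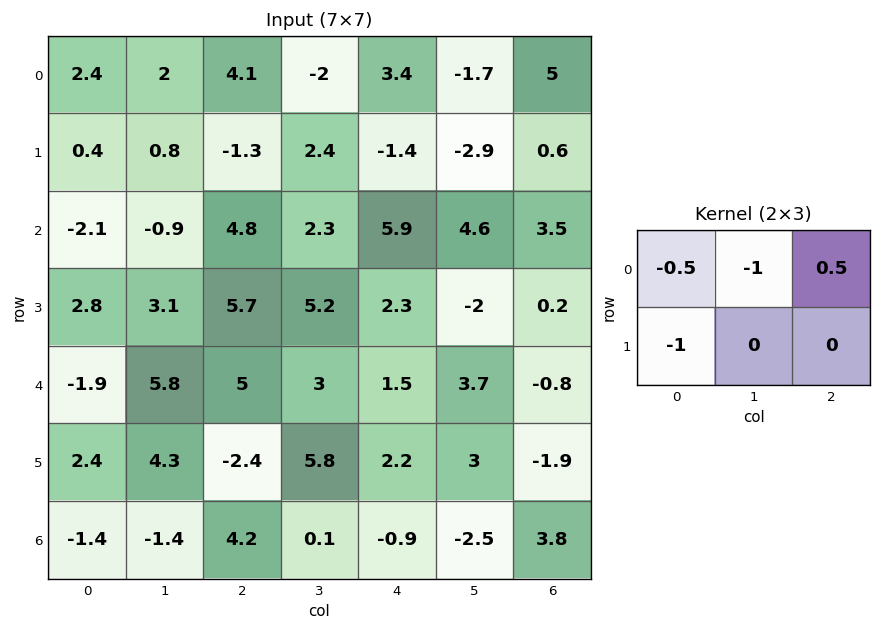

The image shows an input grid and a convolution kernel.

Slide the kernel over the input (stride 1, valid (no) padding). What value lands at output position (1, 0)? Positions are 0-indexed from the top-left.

0.45

The receptive field on the input at this output position is [0.4 0.8 -1.3 / -2.1 -0.9 4.8]. Elementwise product with the kernel and sum: 0.4·-0.5 + 0.8·-1 + -1.3·0.5 + -2.1·-1.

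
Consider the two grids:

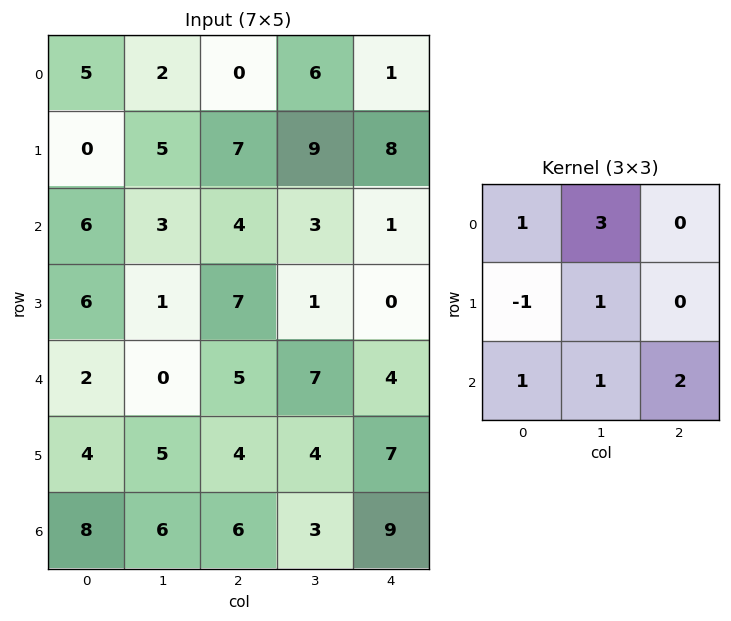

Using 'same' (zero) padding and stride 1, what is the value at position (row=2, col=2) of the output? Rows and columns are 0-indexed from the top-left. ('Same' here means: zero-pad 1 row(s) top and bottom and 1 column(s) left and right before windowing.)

The receptive field on the zero-padded input at this output position is [5 7 9 / 3 4 3 / 1 7 1]. Elementwise product with the kernel and sum: 5·1 + 7·3 + 3·-1 + 4·1 + 1·1 + 7·1 + 1·2.

37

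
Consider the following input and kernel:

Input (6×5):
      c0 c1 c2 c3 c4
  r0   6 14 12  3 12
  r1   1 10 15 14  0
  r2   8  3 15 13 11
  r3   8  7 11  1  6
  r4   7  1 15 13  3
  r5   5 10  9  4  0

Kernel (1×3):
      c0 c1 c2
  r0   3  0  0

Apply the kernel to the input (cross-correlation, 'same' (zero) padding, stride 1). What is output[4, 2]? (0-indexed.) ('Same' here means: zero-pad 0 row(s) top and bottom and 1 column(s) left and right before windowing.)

The receptive field on the zero-padded input at this output position is [1 15 13]. Elementwise product with the kernel and sum: 1·3.

3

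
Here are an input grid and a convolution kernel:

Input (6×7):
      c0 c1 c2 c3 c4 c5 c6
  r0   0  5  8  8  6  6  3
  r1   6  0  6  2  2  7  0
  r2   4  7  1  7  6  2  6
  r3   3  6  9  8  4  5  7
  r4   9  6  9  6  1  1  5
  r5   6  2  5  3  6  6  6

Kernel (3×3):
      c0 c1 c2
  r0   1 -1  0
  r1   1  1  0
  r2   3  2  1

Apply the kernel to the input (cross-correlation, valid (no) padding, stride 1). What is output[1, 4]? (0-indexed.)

32

The receptive field on the input at this output position is [2 7 0 / 6 2 6 / 4 5 7]. Elementwise product with the kernel and sum: 2·1 + 7·-1 + 6·1 + 2·1 + 4·3 + 5·2 + 7·1.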